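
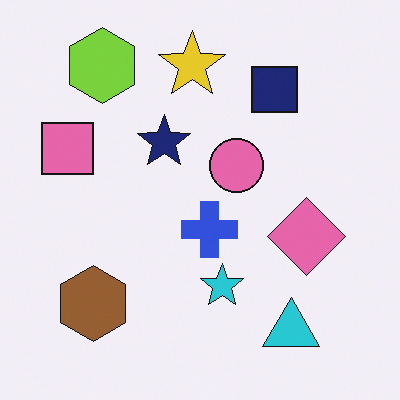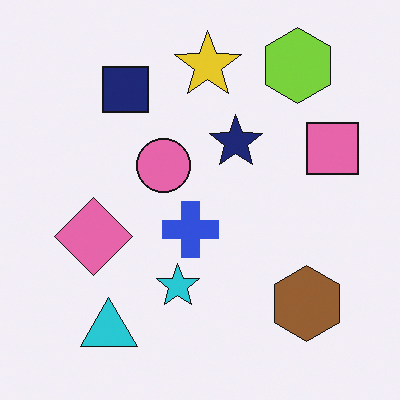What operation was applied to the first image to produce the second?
Flipped horizontally (left ↔ right).

The pink square is in the left of the first image and the right of the second — shapes on opposite sides of the vertical midline have swapped in a mirror flip.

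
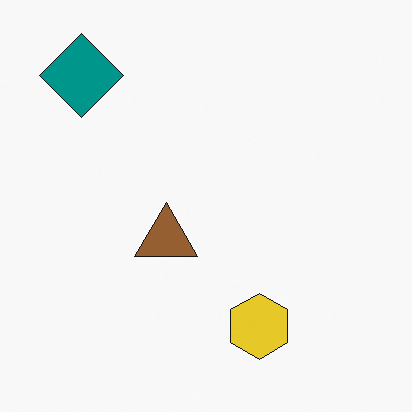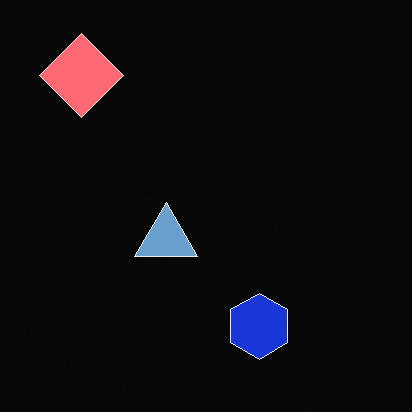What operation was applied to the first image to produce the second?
This is the original image color-inverted (negative).

The light background has become dark and every shape's color is its complement — a photographic negative.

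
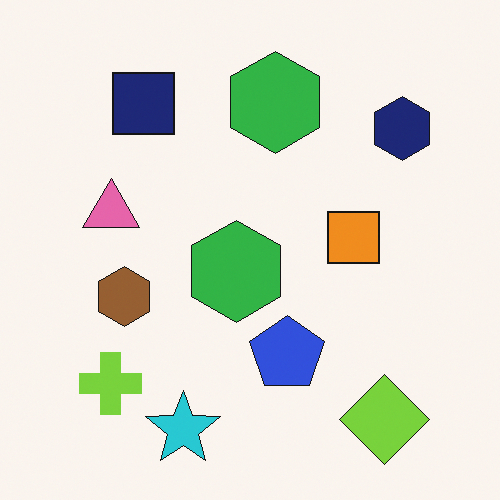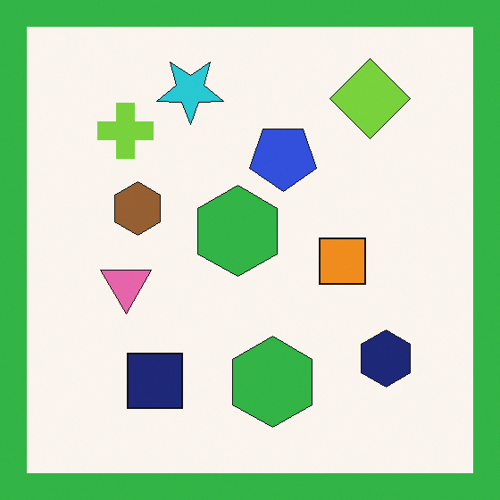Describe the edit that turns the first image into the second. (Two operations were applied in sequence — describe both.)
The transformation is: flipped vertically (top ↔ bottom), then framed with a green border.

The cyan star is in the bottom of the first image and the top of the second — shapes on opposite sides of the horizontal midline have swapped in a mirror flip. A solid green frame runs around the edge of the second image, with the content slightly shrunk inside it.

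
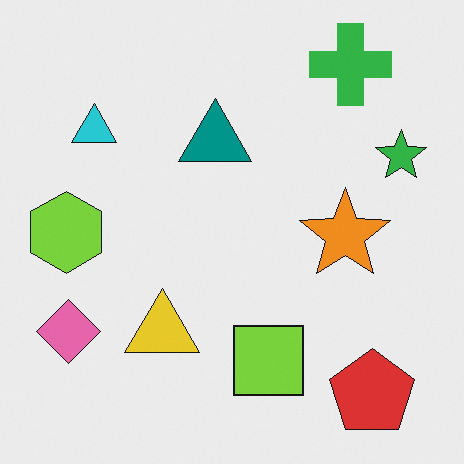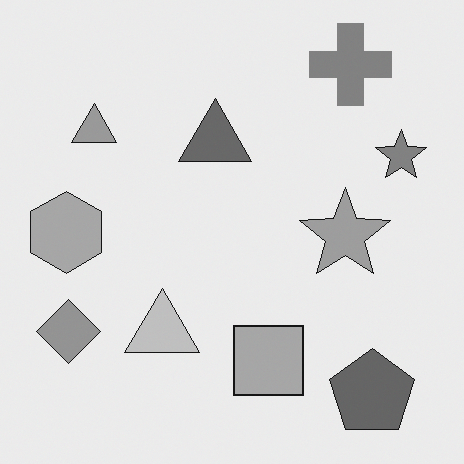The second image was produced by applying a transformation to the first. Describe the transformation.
It was converted to grayscale.

All color is removed — every shape is now a shade of grey.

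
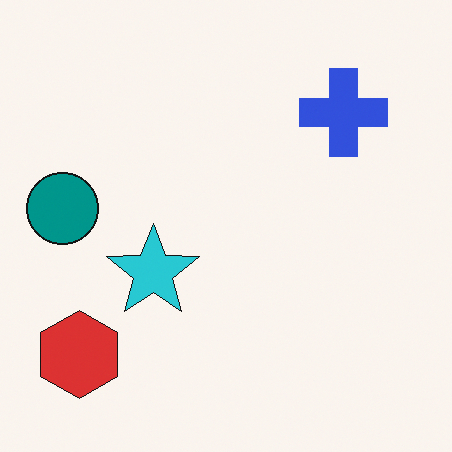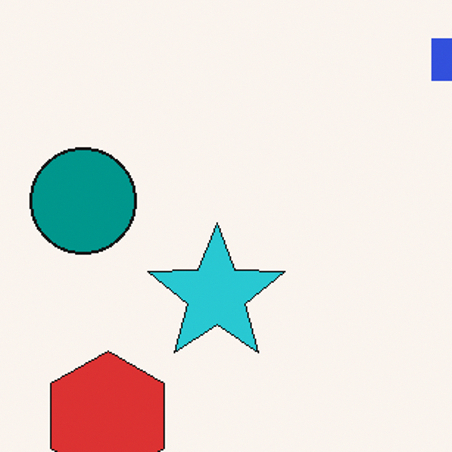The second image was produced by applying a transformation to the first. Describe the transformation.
Cropped slightly and scaled back up.

The visible shapes are larger and the field of view is narrower; shapes near the original edges may be partly or wholly outside the frame — a crop-and-rescale.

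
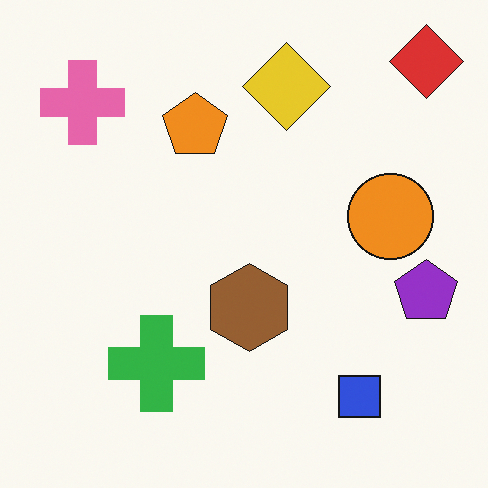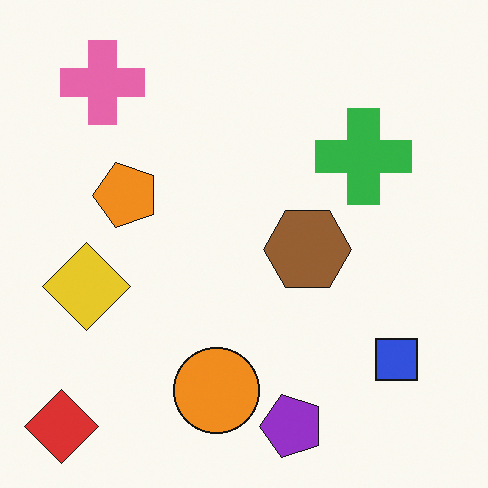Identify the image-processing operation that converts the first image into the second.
The transformation is: transposed (reflected across the top-left ↔ bottom-right diagonal).

Shapes have swapped their row and column positions — what was in the top-right is now in the bottom-left — a diagonal reflection.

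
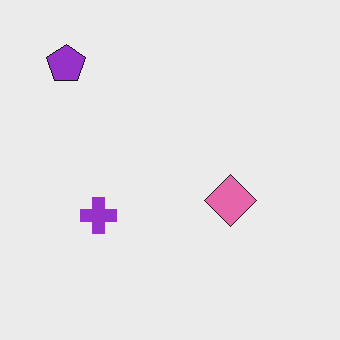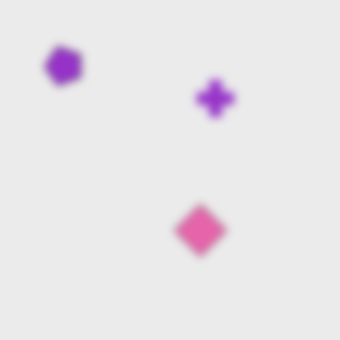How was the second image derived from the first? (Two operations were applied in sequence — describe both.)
The second image is the first transposed (reflected across the top-left ↔ bottom-right diagonal), then moderately blurred.

Shapes have swapped their row and column positions — what was in the top-right is now in the bottom-left — a diagonal reflection. Shape edges and outlines are uniformly softened across the whole image.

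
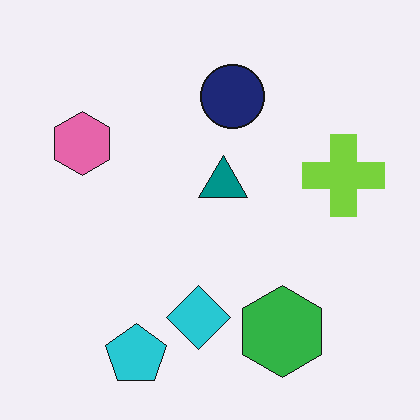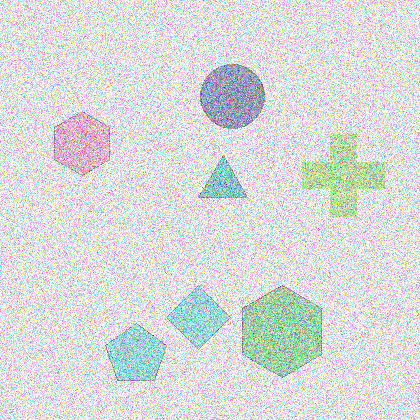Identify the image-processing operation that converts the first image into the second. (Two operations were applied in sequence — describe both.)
Given much lower contrast, then degraded with heavy additive noise.

Tones are pushed toward mid-grey across the whole image — a global contrast change. Random speckle covers the whole image, including the flat background.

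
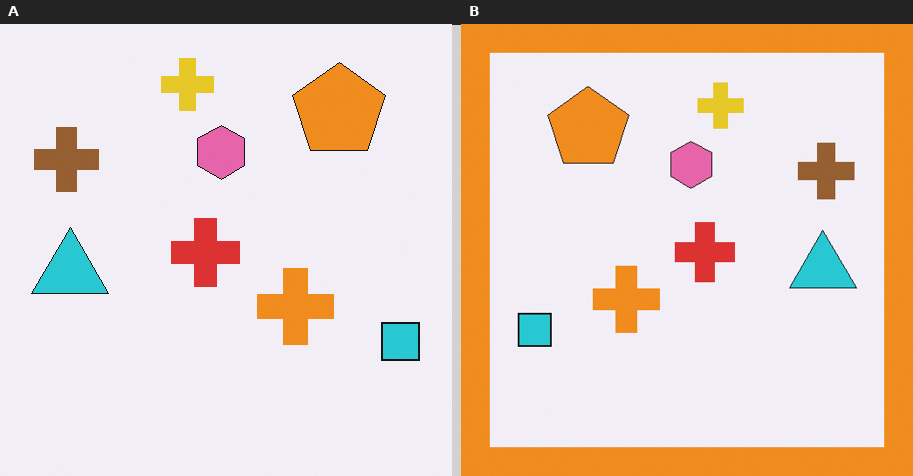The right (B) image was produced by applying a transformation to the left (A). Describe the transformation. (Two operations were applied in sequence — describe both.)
The right (B) image is the left (A) flipped horizontally (left ↔ right), then framed with a orange border.

The cyan square is in the bottom-right of the left (A) image and the bottom-left of the right (B) — shapes on opposite sides of the vertical midline have swapped in a mirror flip. A solid orange frame runs around the edge of the right (B) image, with the content slightly shrunk inside it.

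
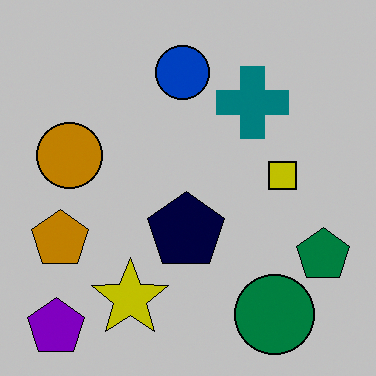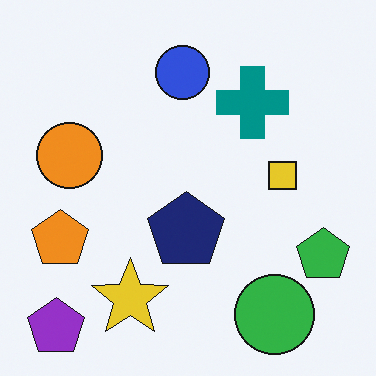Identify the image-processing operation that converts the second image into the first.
The image was aggressively posterized.

Each flat color has snapped to a coarser quantized level — most visibly, the near-white background has dropped to a flat grey.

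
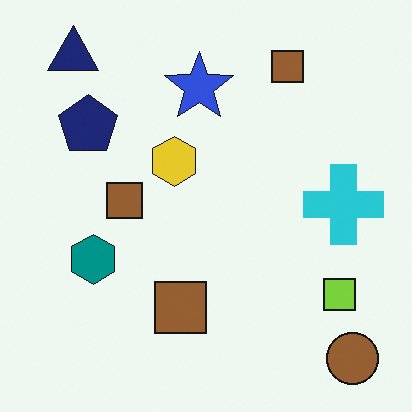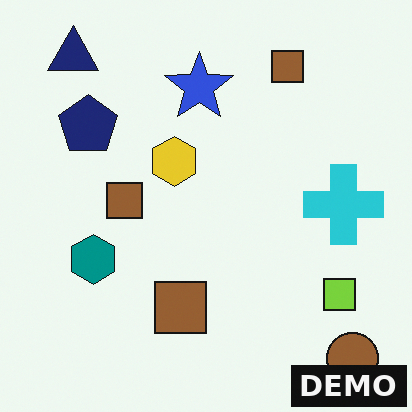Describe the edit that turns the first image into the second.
It was watermarked with the text "DEMO" in the lower-right corner.

A dark label reading "DEMO" appears in the lower-right corner.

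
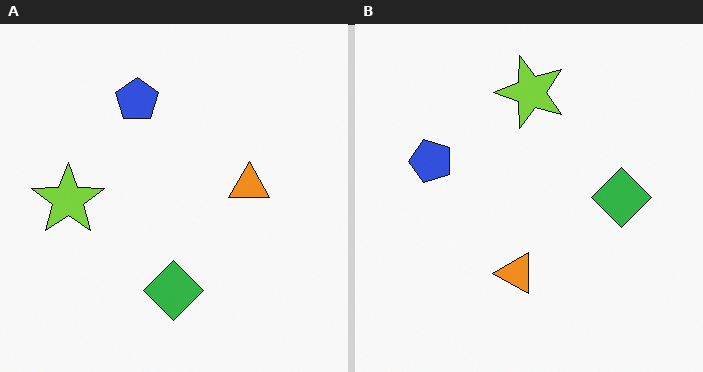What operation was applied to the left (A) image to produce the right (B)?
The image was transposed (reflected across the top-left ↔ bottom-right diagonal).

Shapes have swapped their row and column positions — what was in the top-right is now in the bottom-left — a diagonal reflection.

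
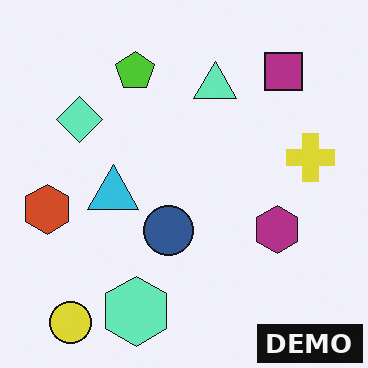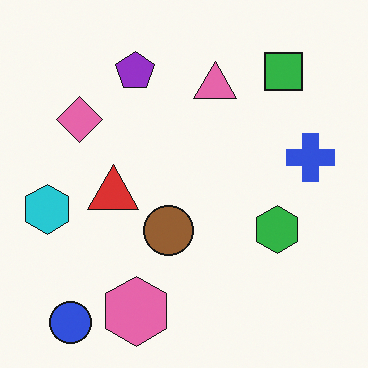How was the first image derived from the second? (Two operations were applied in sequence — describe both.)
The transformation is: hue-shifted through roughly half the color wheel, then watermarked with the text "DEMO" in the lower-right corner.

Every shape's color has rotated by the same amount around the hue wheel — a uniform hue shift. A dark label reading "DEMO" appears in the lower-right corner.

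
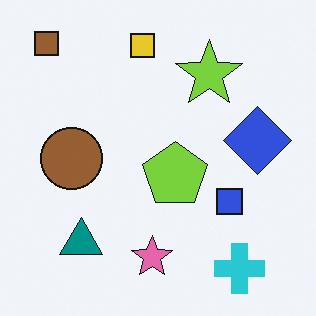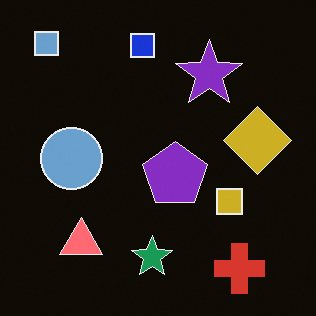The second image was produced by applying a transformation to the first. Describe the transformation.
This is the original image color-inverted (negative).

The light background has become dark and every shape's color is its complement — a photographic negative.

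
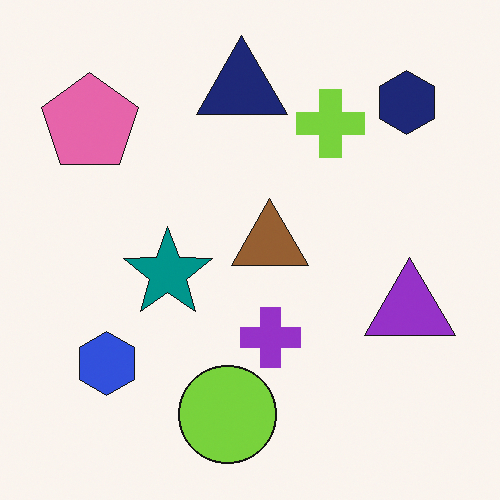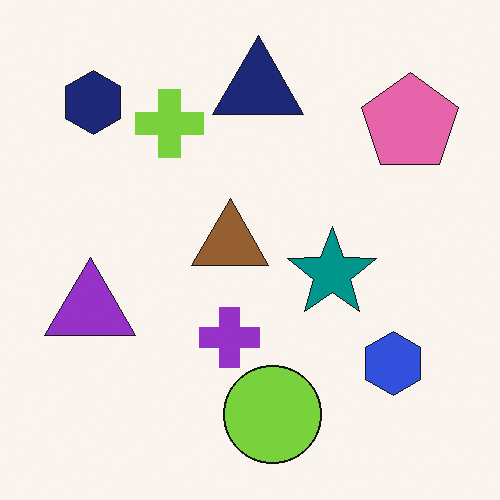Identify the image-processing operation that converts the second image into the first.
Flipped horizontally (left ↔ right).

The pink pentagon is in the top-right of the second image and the top-left of the first — shapes on opposite sides of the vertical midline have swapped in a mirror flip.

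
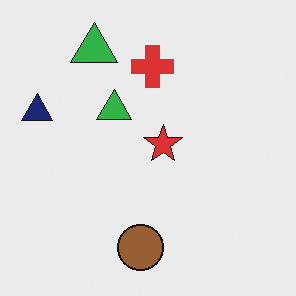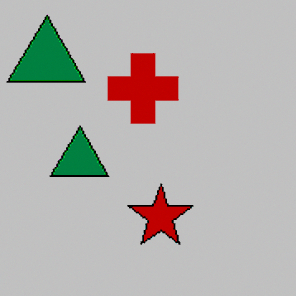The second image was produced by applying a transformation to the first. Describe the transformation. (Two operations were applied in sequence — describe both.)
The second image is the first cropped tightly and scaled back up, then heavily posterized to just a handful of flat colors.

The visible shapes are larger and the field of view is narrower; shapes near the original edges may be partly or wholly outside the frame — a crop-and-rescale. Each flat color has snapped to a coarser quantized level — most visibly, the near-white background has dropped to a flat grey.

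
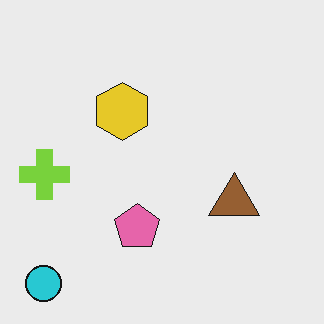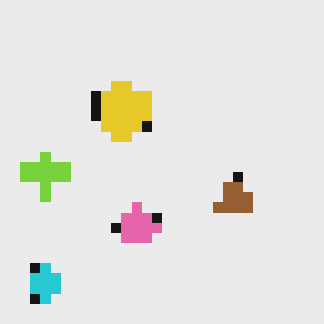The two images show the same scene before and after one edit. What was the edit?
It was coarsely pixelated.

Shapes are reduced to large square blocks; fine edges and outlines are lost — a downscale-then-upscale (mosaic) effect.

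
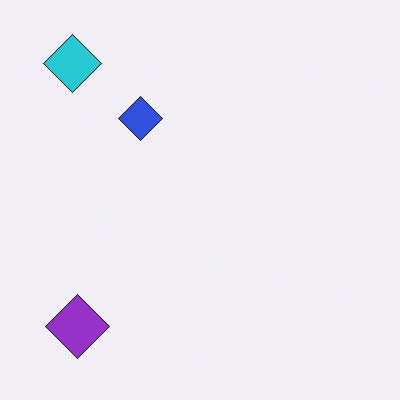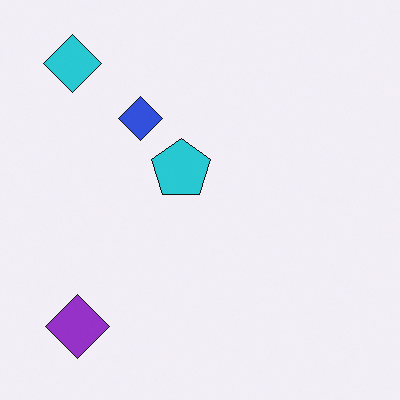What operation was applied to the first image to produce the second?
Overlaid with an additional cyan pentagon.

A cyan pentagon appears in the second image that is absent from the first.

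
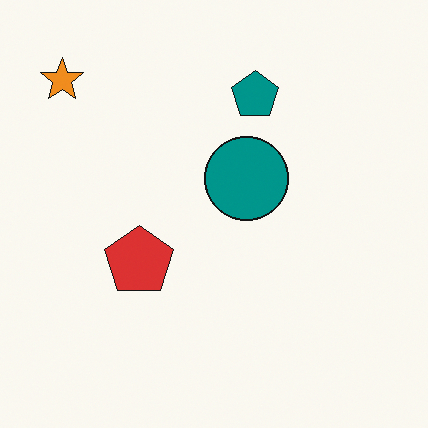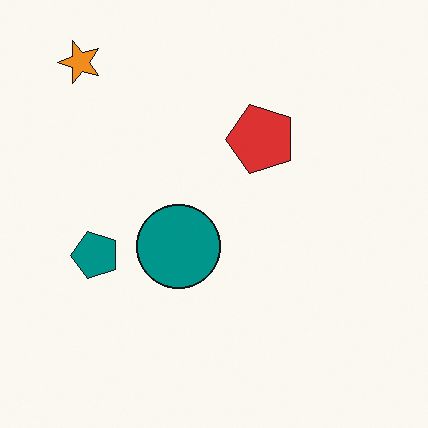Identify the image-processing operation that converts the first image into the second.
The second image is the first transposed (reflected across the top-left ↔ bottom-right diagonal).

Shapes have swapped their row and column positions — what was in the top-right is now in the bottom-left — a diagonal reflection.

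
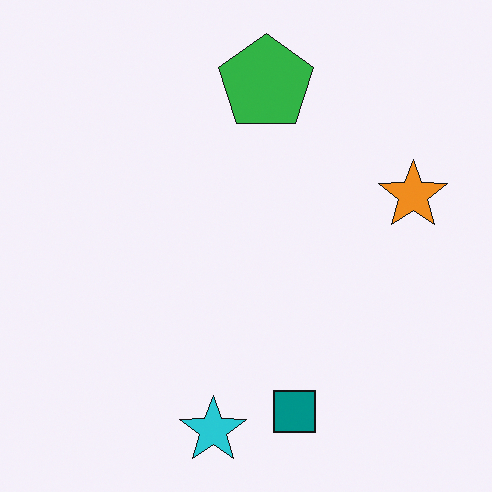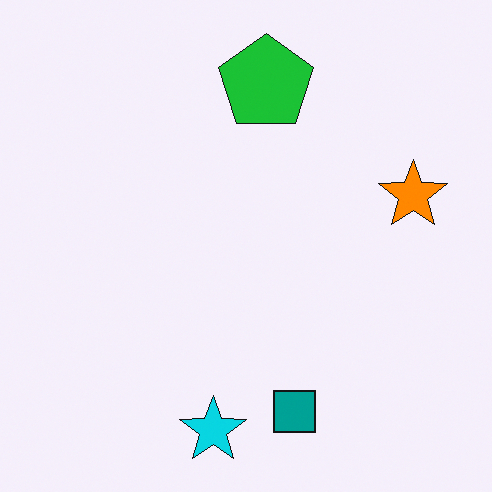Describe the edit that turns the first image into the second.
The second image is the first slightly oversaturated.

All colors are more vivid — a global saturation change.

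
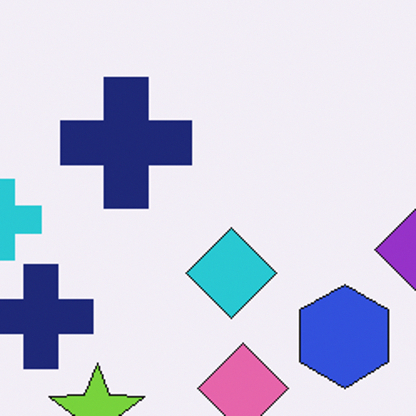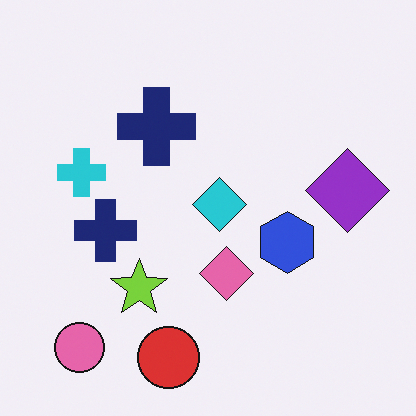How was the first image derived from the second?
It was cropped tightly and scaled back up.

The visible shapes are larger and the field of view is narrower; shapes near the original edges may be partly or wholly outside the frame — a crop-and-rescale.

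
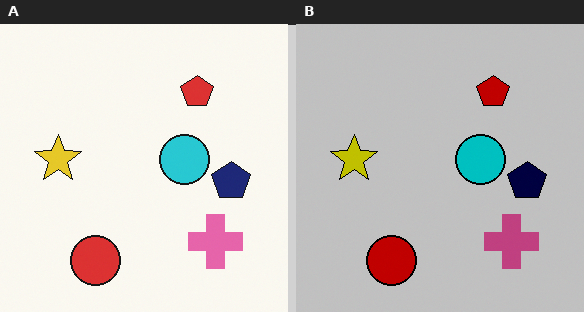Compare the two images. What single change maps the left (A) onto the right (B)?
Heavily posterized to just a handful of flat colors.

Each flat color has snapped to a coarser quantized level — most visibly, the near-white background has dropped to a flat grey.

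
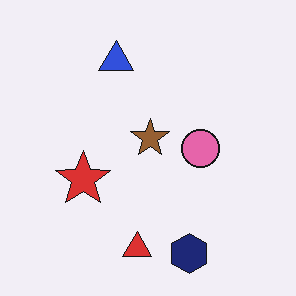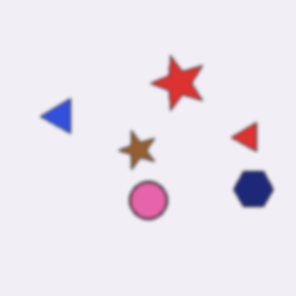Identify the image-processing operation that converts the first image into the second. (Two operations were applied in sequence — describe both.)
The second image is the first transposed (reflected across the top-left ↔ bottom-right diagonal), then slightly softened.

Shapes have swapped their row and column positions — what was in the top-right is now in the bottom-left — a diagonal reflection. Shape edges and outlines are uniformly softened across the whole image.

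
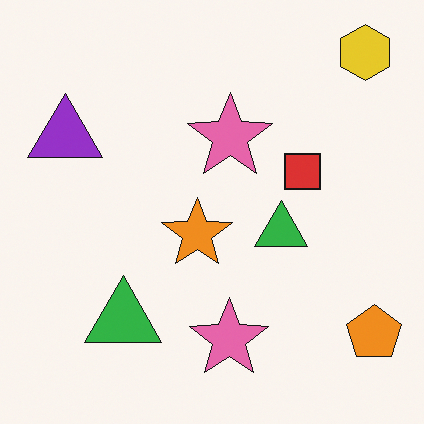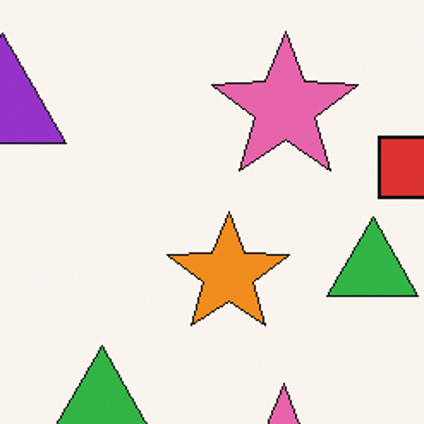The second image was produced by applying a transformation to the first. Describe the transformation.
This is the original image cropped to a noticeably smaller region and rescaled.

The visible shapes are larger and the field of view is narrower; shapes near the original edges may be partly or wholly outside the frame — a crop-and-rescale.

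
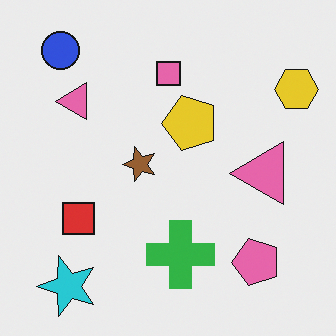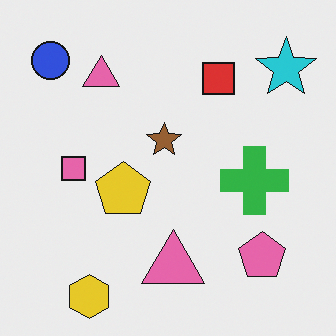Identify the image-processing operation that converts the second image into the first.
This is the original image transposed (reflected across the top-left ↔ bottom-right diagonal).

Shapes have swapped their row and column positions — what was in the top-right is now in the bottom-left — a diagonal reflection.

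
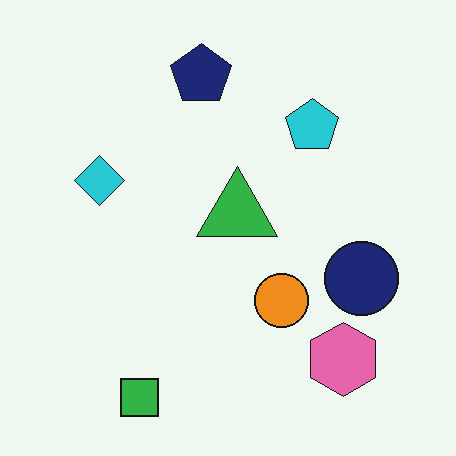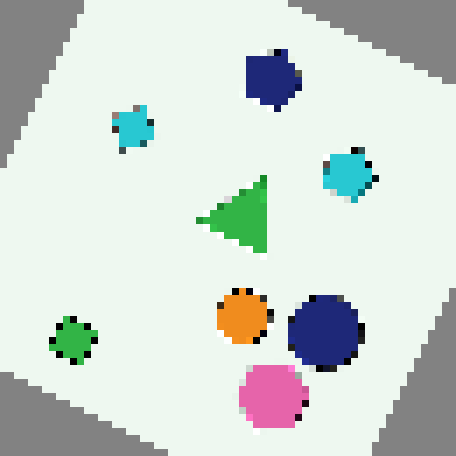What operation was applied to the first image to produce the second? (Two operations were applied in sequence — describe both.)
The transformation is: rotated clockwise by a clearly visible amount, then moderately pixelated.

Every shape is tilted by the same angle and the image corners show triangular fill wedges — a whole-image rotation by a non-right angle. Shapes are reduced to large square blocks; fine edges and outlines are lost — a downscale-then-upscale (mosaic) effect.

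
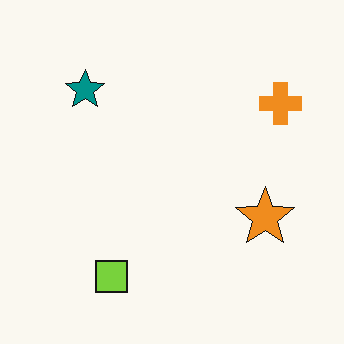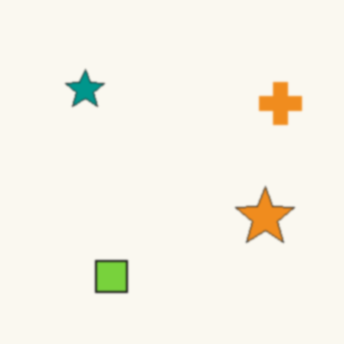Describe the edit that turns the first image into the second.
The image was slightly softened.

Shape edges and outlines are uniformly softened across the whole image.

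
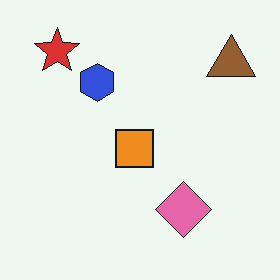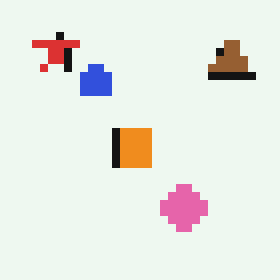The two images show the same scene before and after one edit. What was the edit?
The second image is the first moderately pixelated.

Shapes are reduced to large square blocks; fine edges and outlines are lost — a downscale-then-upscale (mosaic) effect.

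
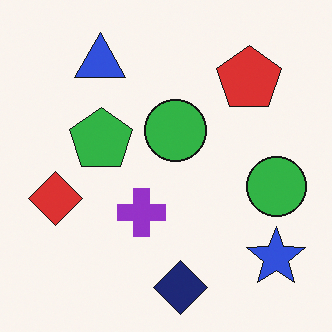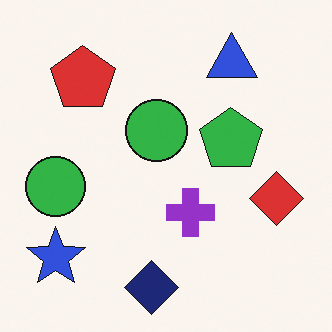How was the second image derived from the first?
The image was flipped horizontally (left ↔ right).

The red diamond is in the left of the first image and the right of the second — shapes on opposite sides of the vertical midline have swapped in a mirror flip.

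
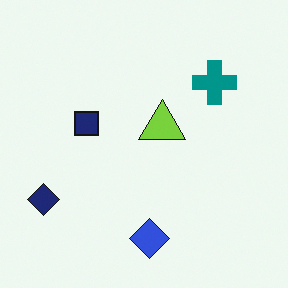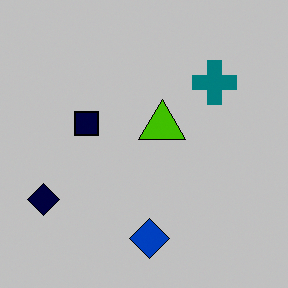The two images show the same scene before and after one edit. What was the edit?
Aggressively posterized.

Each flat color has snapped to a coarser quantized level — most visibly, the near-white background has dropped to a flat grey.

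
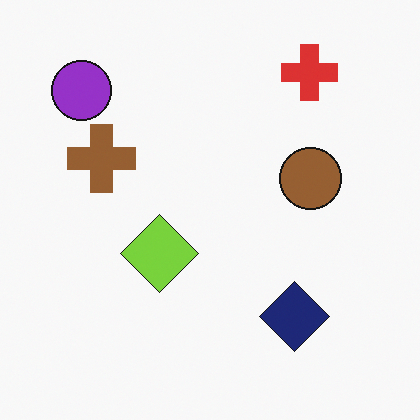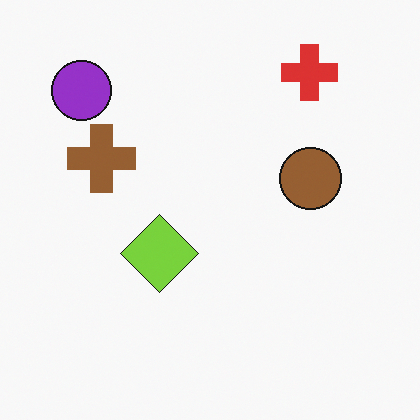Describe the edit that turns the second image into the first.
This is the original image overlaid with an additional navy diamond.

A navy diamond appears in the first image that is absent from the second.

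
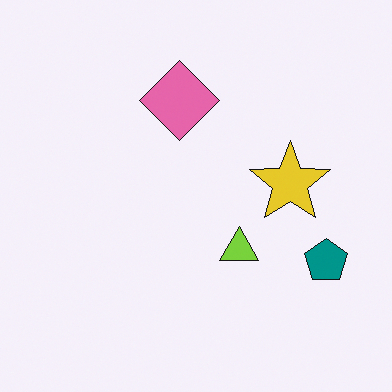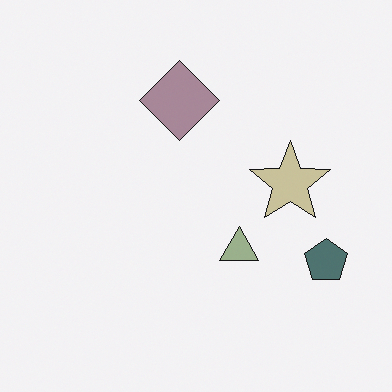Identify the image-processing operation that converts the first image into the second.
The transformation is: heavily desaturated.

All colors are more muted and greyish — a global saturation change.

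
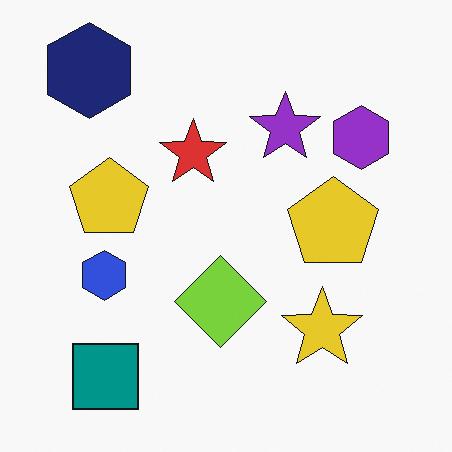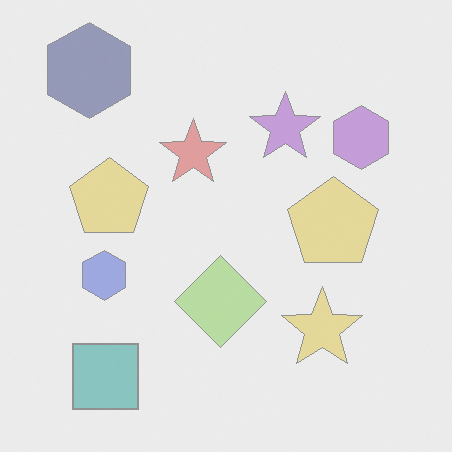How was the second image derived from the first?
The image was given much lower contrast.

Tones are pushed toward mid-grey across the whole image — a global contrast change.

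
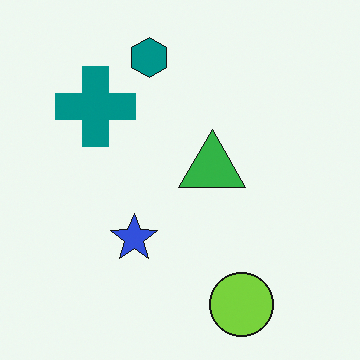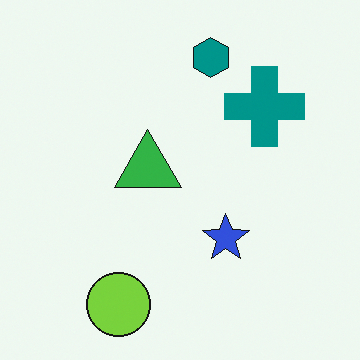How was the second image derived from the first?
The second image is the first flipped horizontally (left ↔ right).

The teal cross is in the top-left of the first image and the top-right of the second — shapes on opposite sides of the vertical midline have swapped in a mirror flip.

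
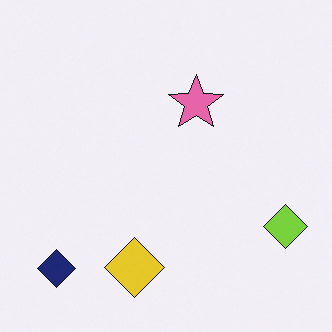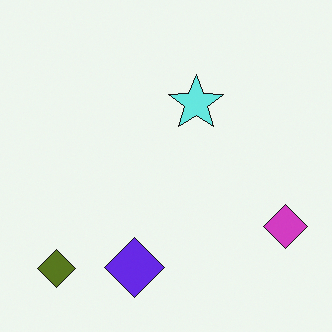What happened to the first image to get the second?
This is the original image hue-shifted by a large amount.

Every shape's color has rotated by the same amount around the hue wheel — a uniform hue shift.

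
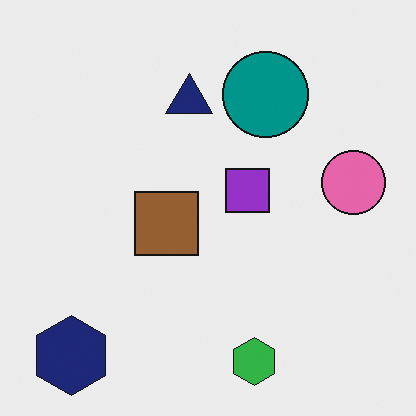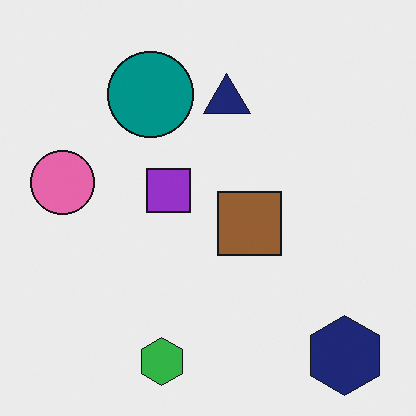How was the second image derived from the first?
The transformation is: flipped horizontally (left ↔ right).

The pink circle is in the right of the first image and the left of the second — shapes on opposite sides of the vertical midline have swapped in a mirror flip.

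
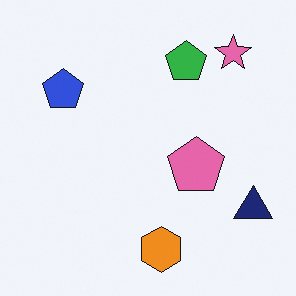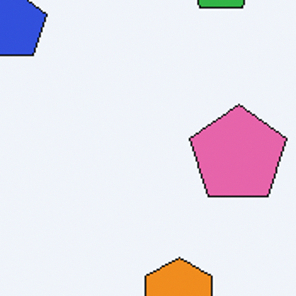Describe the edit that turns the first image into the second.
This is the original image cropped to a noticeably smaller region and rescaled.

The visible shapes are larger and the field of view is narrower; shapes near the original edges may be partly or wholly outside the frame — a crop-and-rescale.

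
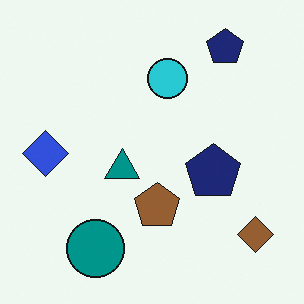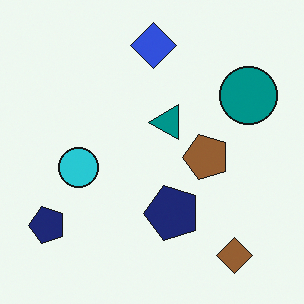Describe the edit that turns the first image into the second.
This is the original image transposed (reflected across the top-left ↔ bottom-right diagonal).

Shapes have swapped their row and column positions — what was in the top-right is now in the bottom-left — a diagonal reflection.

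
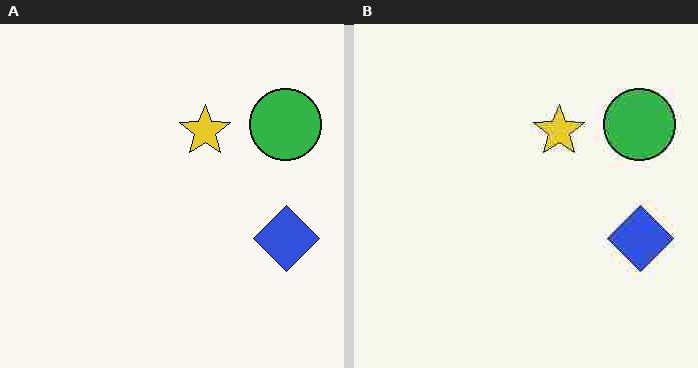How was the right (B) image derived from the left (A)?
The image was degraded with heavy JPEG compression.

Blocky 8×8 compression artifacts appear around shape edges and the flat background shows ringing — characteristic JPEG degradation.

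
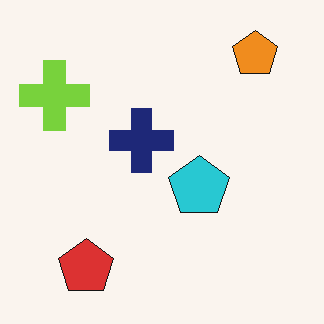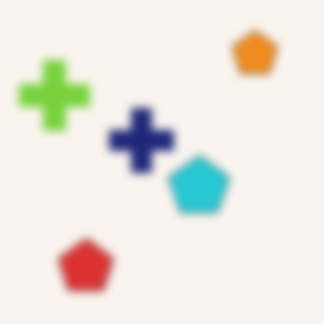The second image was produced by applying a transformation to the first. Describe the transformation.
This is the original image noticeably gaussian-blurred.

Shape edges and outlines are uniformly softened across the whole image.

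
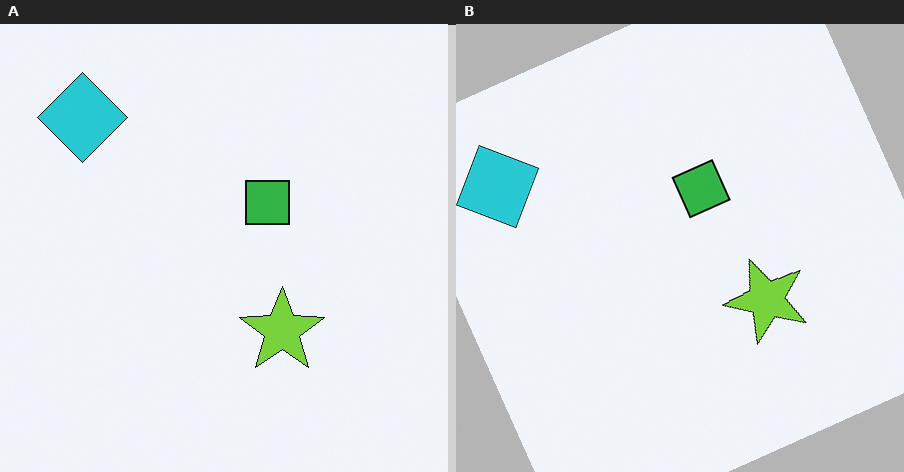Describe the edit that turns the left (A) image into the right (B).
The right (B) image is the left (A) rotated counter-clockwise by a clearly visible amount.

Every shape is tilted by the same angle and the image corners show triangular fill wedges — a whole-image rotation by a non-right angle.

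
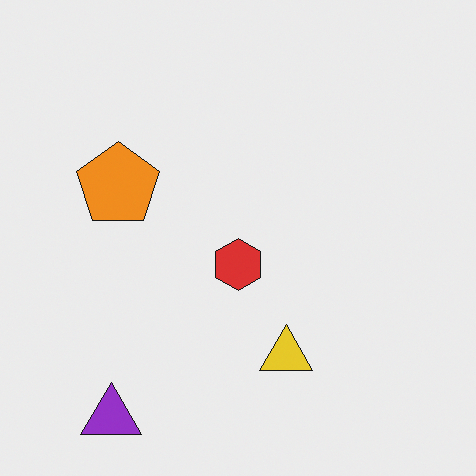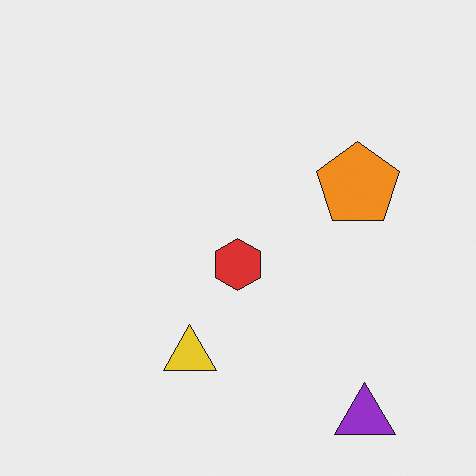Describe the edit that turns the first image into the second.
This is the original image flipped horizontally (left ↔ right).

The purple triangle is in the bottom-left of the first image and the bottom-right of the second — shapes on opposite sides of the vertical midline have swapped in a mirror flip.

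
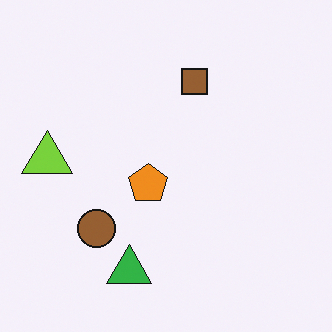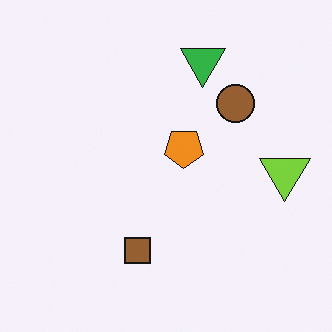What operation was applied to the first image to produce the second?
The transformation is: rotated 180°.

The lime triangle sits in the left of the first image and the right of the second — consistent with a whole-image 180° rotation.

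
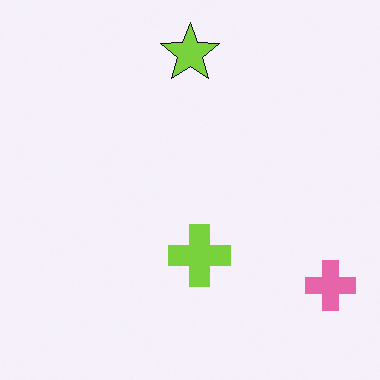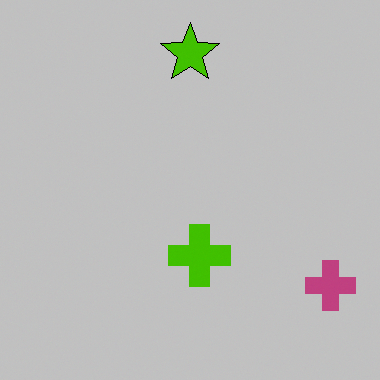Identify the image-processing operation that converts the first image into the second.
The transformation is: aggressively posterized.

Each flat color has snapped to a coarser quantized level — most visibly, the near-white background has dropped to a flat grey.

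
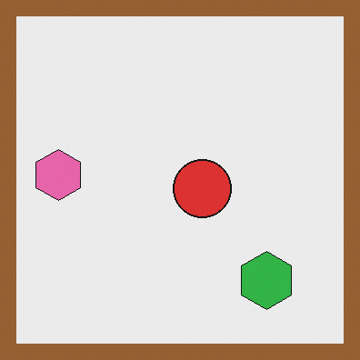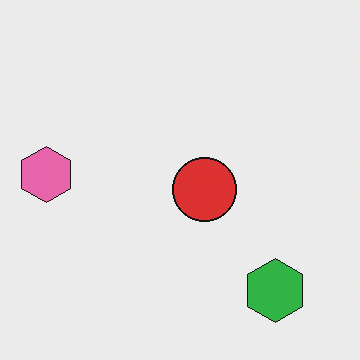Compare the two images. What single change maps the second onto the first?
The transformation is: framed with a brown border.

A solid brown frame runs around the edge of the first image, with the content slightly shrunk inside it.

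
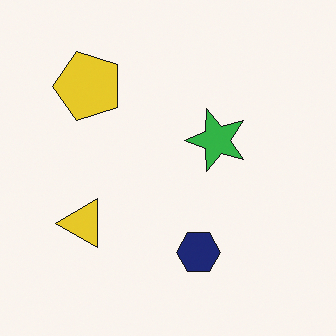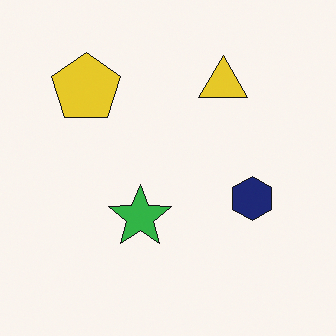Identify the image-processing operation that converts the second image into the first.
The first image is the second transposed (reflected across the top-left ↔ bottom-right diagonal).

Shapes have swapped their row and column positions — what was in the top-right is now in the bottom-left — a diagonal reflection.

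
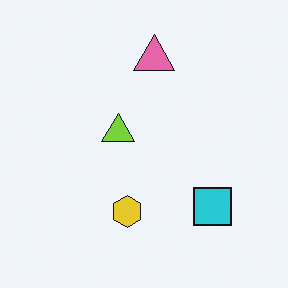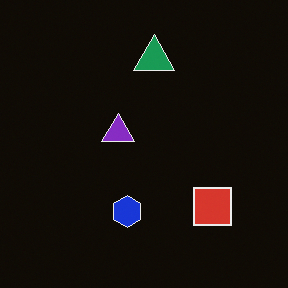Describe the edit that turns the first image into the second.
The transformation is: color-inverted (negative).

The light background has become dark and every shape's color is its complement — a photographic negative.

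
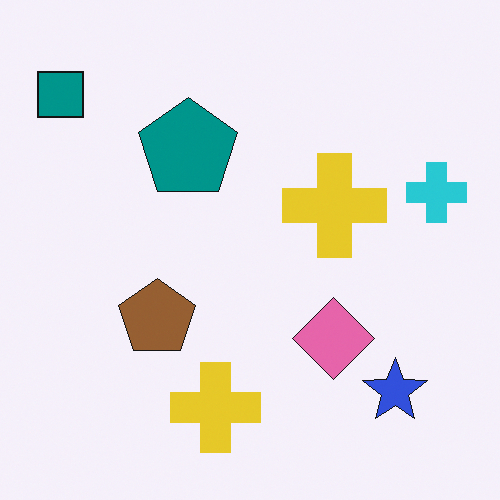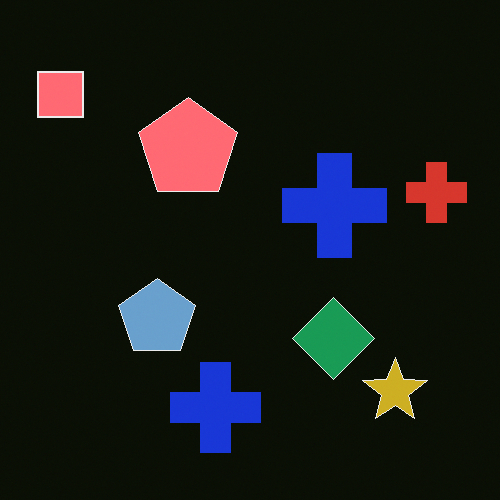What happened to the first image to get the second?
This is the original image color-inverted (negative).

The light background has become dark and every shape's color is its complement — a photographic negative.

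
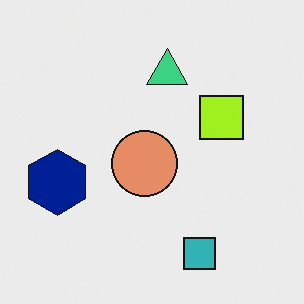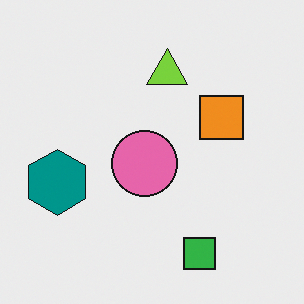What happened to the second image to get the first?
Hue-shifted by a small amount.

Every shape's color has rotated by the same amount around the hue wheel — a uniform hue shift.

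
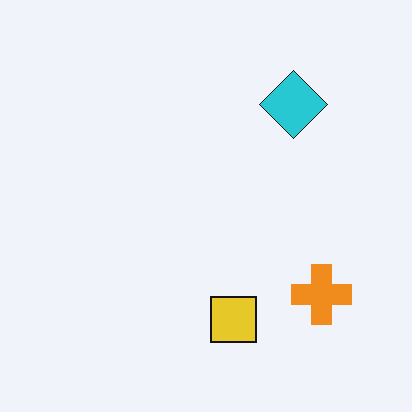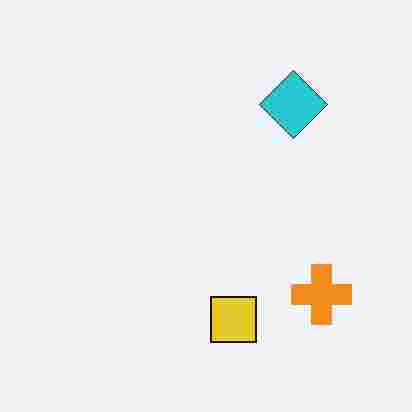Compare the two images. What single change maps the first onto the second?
The transformation is: heavily JPEG-compressed with obvious blocking artifacts.

Blocky 8×8 compression artifacts appear around shape edges and the flat background shows ringing — characteristic JPEG degradation.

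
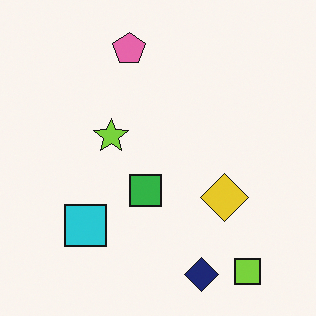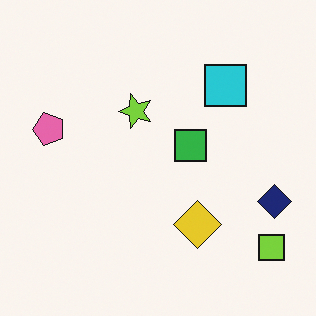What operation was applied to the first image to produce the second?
This is the original image transposed (reflected across the top-left ↔ bottom-right diagonal).

Shapes have swapped their row and column positions — what was in the top-right is now in the bottom-left — a diagonal reflection.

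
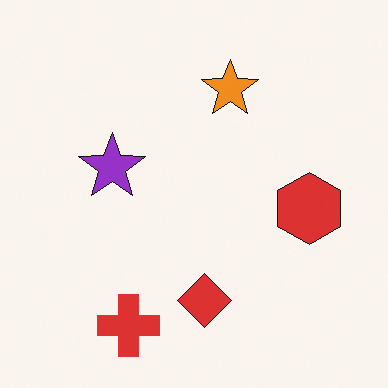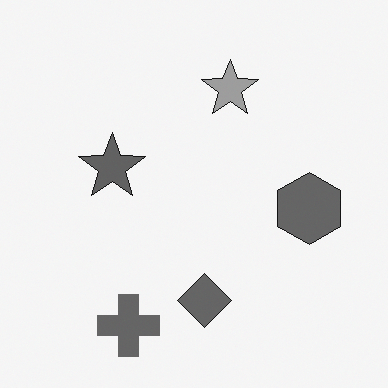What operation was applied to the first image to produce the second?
Converted to grayscale.

All color is removed — every shape is now a shade of grey.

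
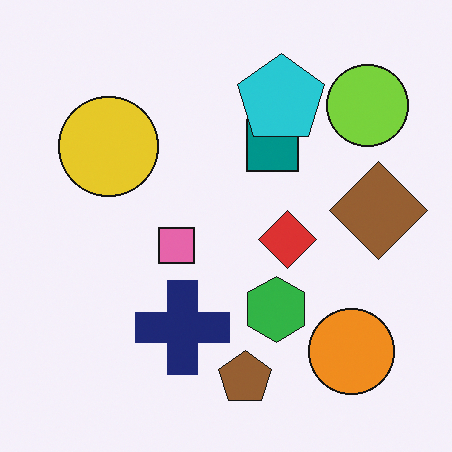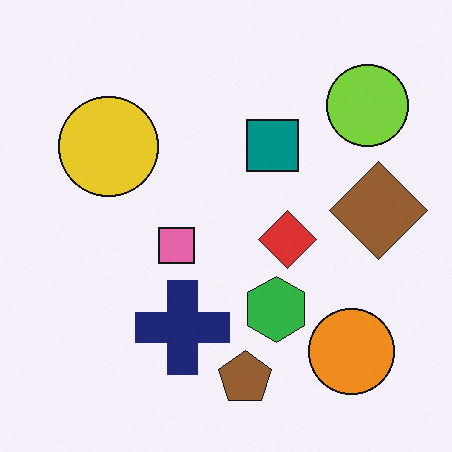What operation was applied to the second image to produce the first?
It was overlaid with an additional cyan pentagon.

A cyan pentagon appears in the first image that is absent from the second.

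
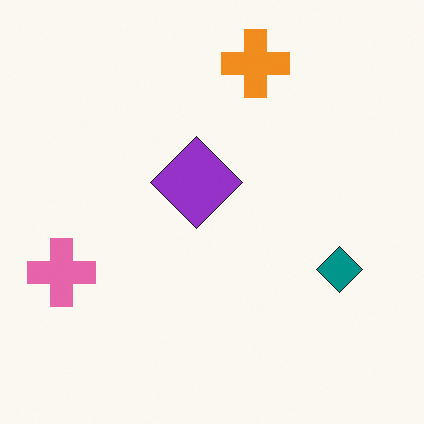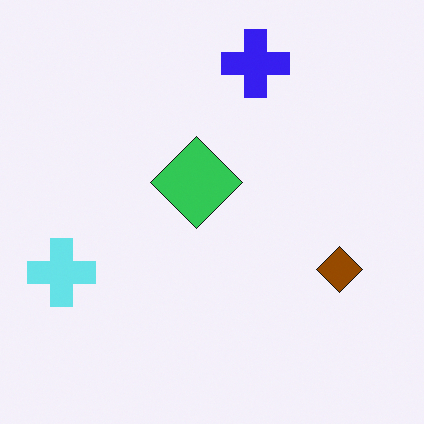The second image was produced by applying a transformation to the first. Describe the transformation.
The image was hue-shifted by a large amount.

Every shape's color has rotated by the same amount around the hue wheel — a uniform hue shift.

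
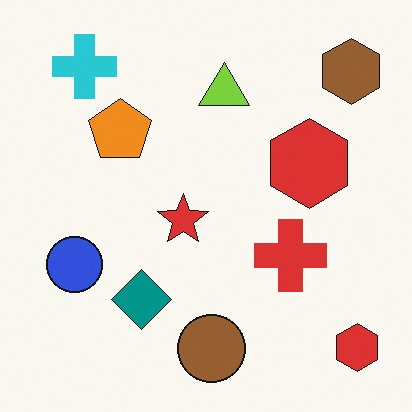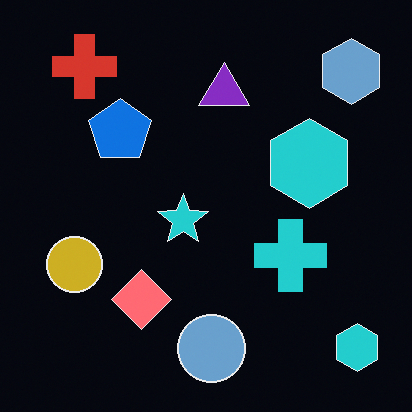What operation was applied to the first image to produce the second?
This is the original image color-inverted (negative).

The light background has become dark and every shape's color is its complement — a photographic negative.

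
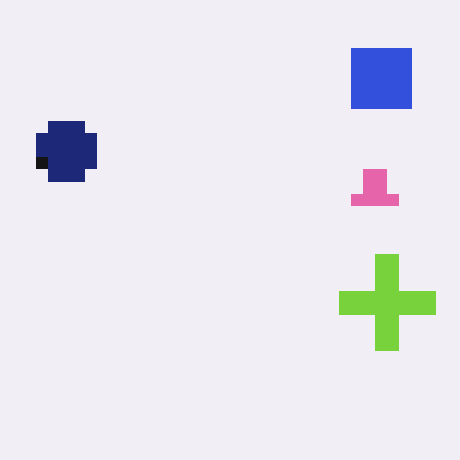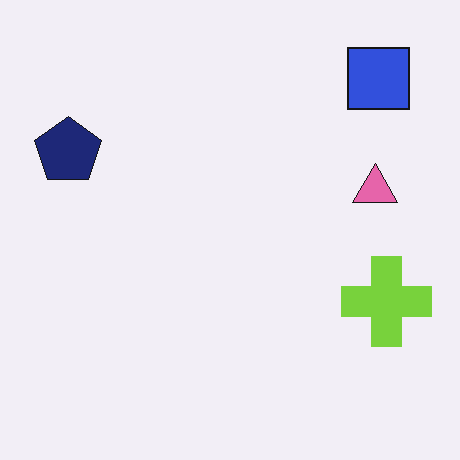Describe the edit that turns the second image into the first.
It was coarsely pixelated.

Shapes are reduced to large square blocks; fine edges and outlines are lost — a downscale-then-upscale (mosaic) effect.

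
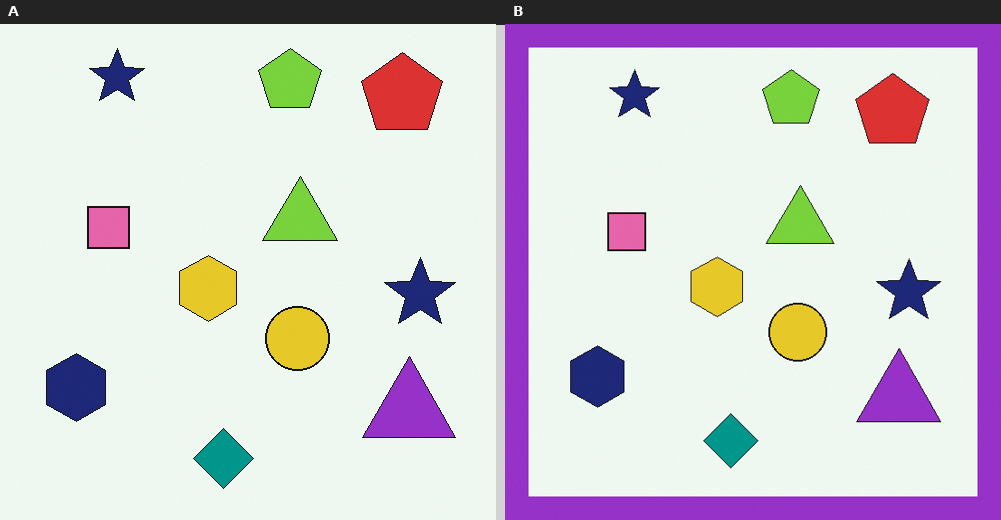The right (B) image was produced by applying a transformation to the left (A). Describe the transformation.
It was framed with a purple border.

A solid purple frame runs around the edge of the right (B) image, with the content slightly shrunk inside it.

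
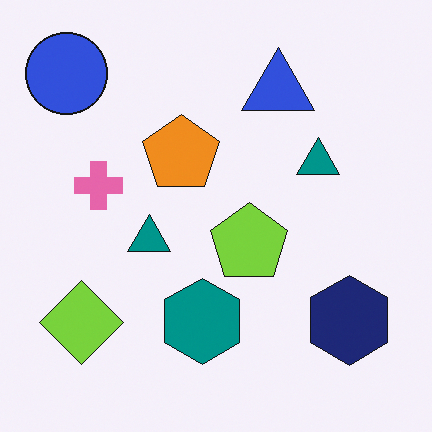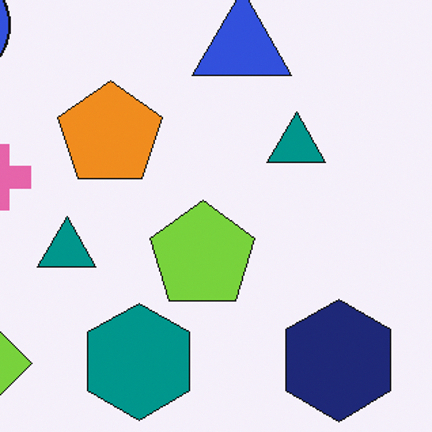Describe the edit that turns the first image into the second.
The transformation is: cropped slightly and scaled back up.

The visible shapes are larger and the field of view is narrower; shapes near the original edges may be partly or wholly outside the frame — a crop-and-rescale.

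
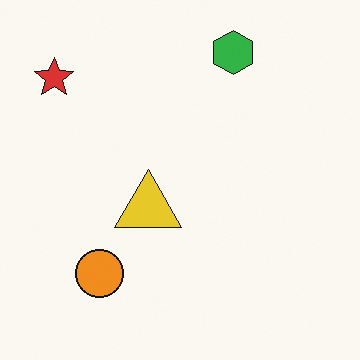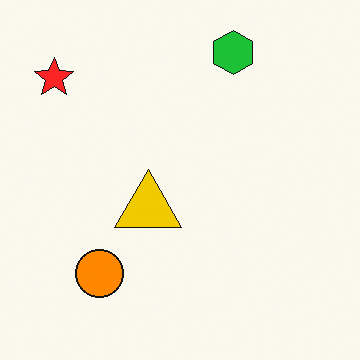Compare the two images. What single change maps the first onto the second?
The image was slightly oversaturated.

All colors are more vivid — a global saturation change.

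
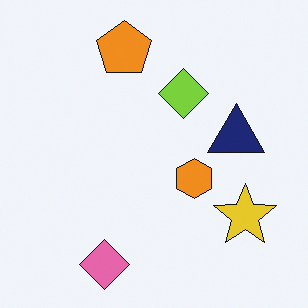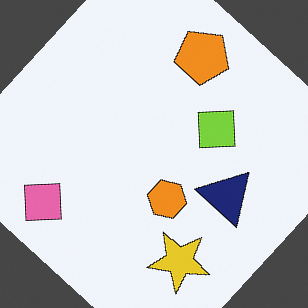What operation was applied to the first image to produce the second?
This is the original image rotated clockwise by a large amount — several tens of degrees.

Every shape is tilted by the same angle and the image corners show triangular fill wedges — a whole-image rotation by a non-right angle.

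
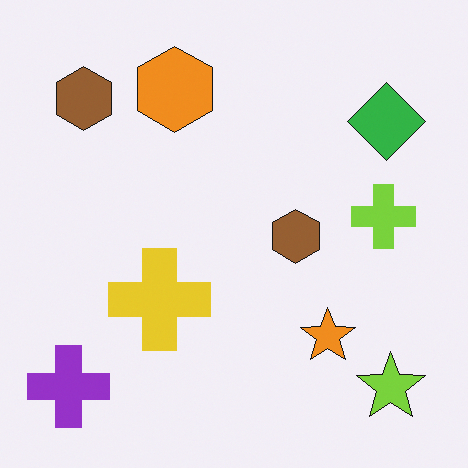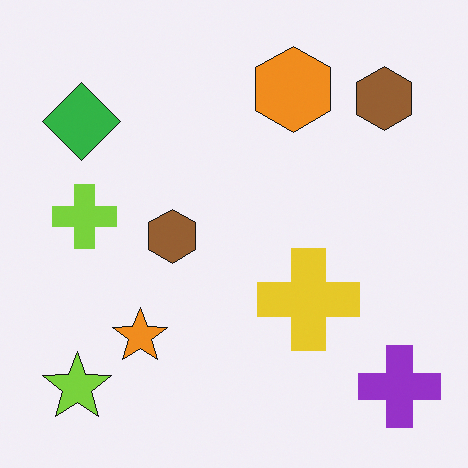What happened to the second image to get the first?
It was flipped horizontally (left ↔ right).

The purple cross is in the bottom-right of the second image and the bottom-left of the first — shapes on opposite sides of the vertical midline have swapped in a mirror flip.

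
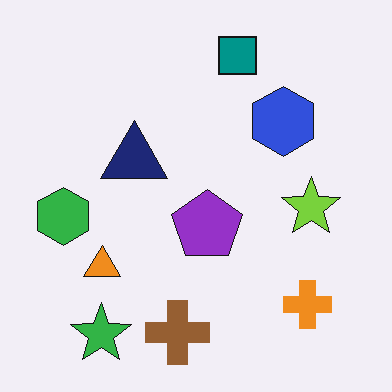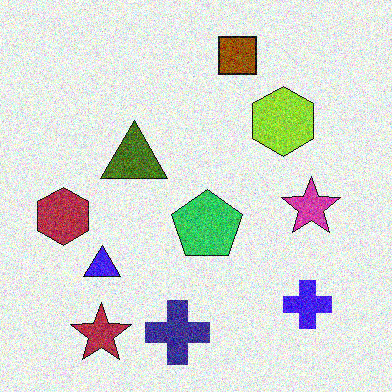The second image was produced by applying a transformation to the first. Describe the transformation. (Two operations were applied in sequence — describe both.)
This is the original image hue-shifted through roughly half the color wheel, then degraded with strong gaussian noise.

Every shape's color has rotated by the same amount around the hue wheel — a uniform hue shift. Random speckle covers the whole image, including the flat background.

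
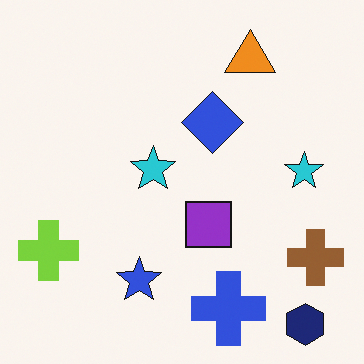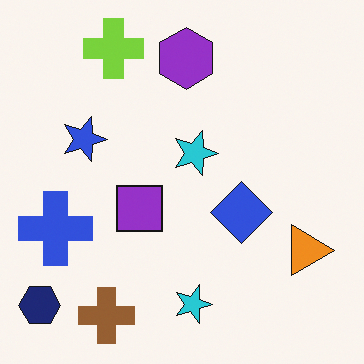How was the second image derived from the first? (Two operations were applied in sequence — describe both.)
The second image is the first rotated 90° clockwise, then overlaid with an additional purple hexagon.

The navy hexagon sits in the bottom-right of the first image and the bottom-left of the second — consistent with a whole-image 90° clockwise rotation. A purple hexagon appears in the second image that is absent from the first.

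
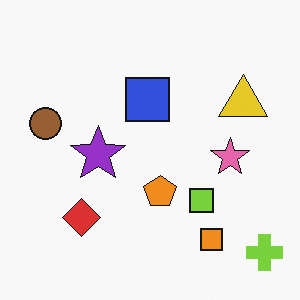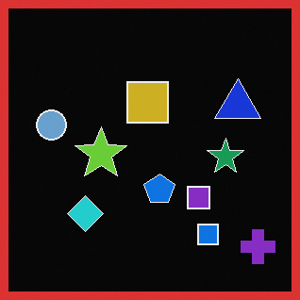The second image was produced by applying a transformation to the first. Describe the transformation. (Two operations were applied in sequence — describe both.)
The second image is the first color-inverted (negative), then framed with a red border.

The light background has become dark and every shape's color is its complement — a photographic negative. A solid red frame runs around the edge of the second image, with the content slightly shrunk inside it.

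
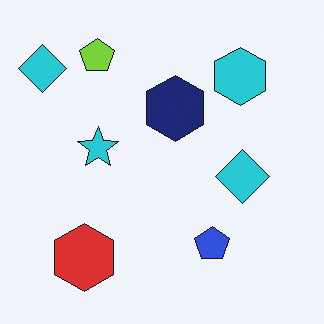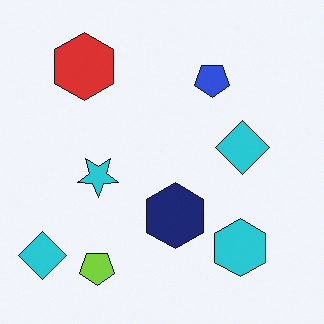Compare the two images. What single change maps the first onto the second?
The second image is the first flipped vertically (top ↔ bottom).

The lime pentagon is in the top-left of the first image and the bottom-left of the second — shapes on opposite sides of the horizontal midline have swapped in a mirror flip.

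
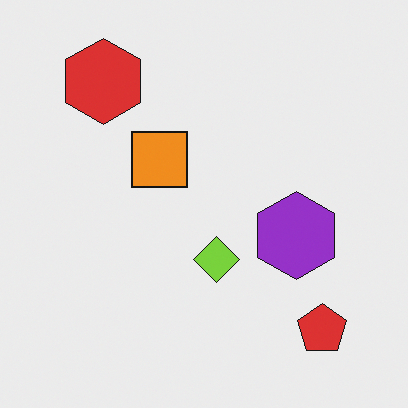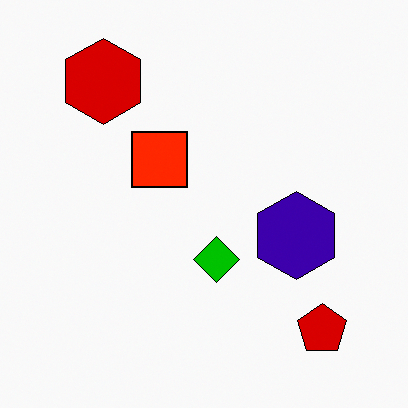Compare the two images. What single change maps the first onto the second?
The transformation is: given much higher contrast.

Tones are pushed away from mid-grey across the whole image — a global contrast change.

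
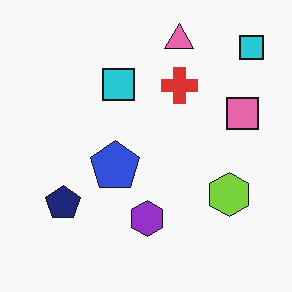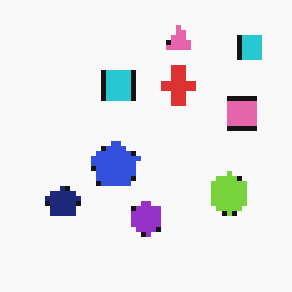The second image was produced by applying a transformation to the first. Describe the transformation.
The transformation is: lightly pixelated (a mild mosaic effect).

Shapes are reduced to large square blocks; fine edges and outlines are lost — a downscale-then-upscale (mosaic) effect.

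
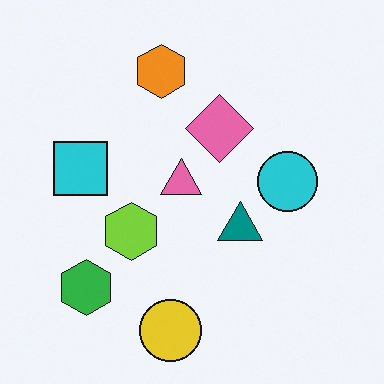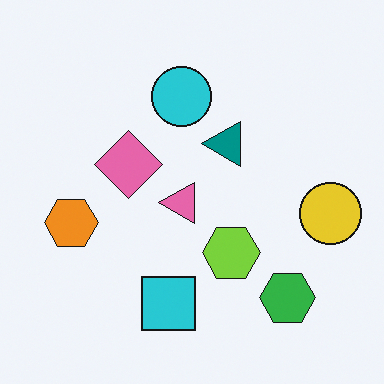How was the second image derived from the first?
It was rotated 90° counter-clockwise.

The green hexagon sits in the bottom-left of the first image and the bottom-right of the second — consistent with a whole-image 90° counter-clockwise rotation.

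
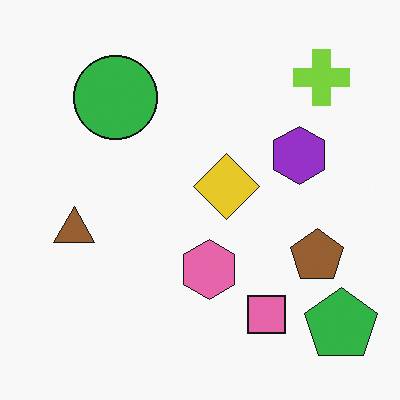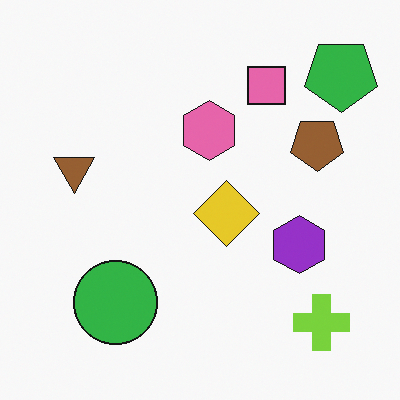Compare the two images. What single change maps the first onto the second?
The second image is the first flipped vertically (top ↔ bottom).

The green pentagon is in the bottom-right of the first image and the top-right of the second — shapes on opposite sides of the horizontal midline have swapped in a mirror flip.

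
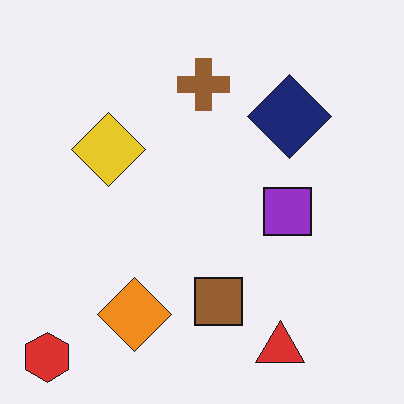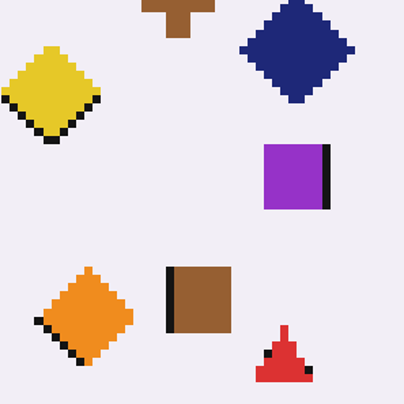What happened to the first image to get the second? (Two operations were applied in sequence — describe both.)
It was pixelated into visible square blocks, then cropped to a modestly smaller region and rescaled.

Shapes are reduced to large square blocks; fine edges and outlines are lost — a downscale-then-upscale (mosaic) effect. The visible shapes are larger and the field of view is narrower; shapes near the original edges may be partly or wholly outside the frame — a crop-and-rescale.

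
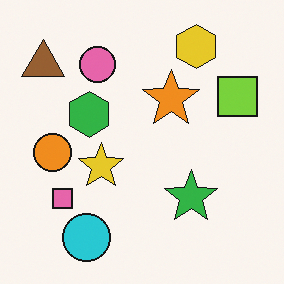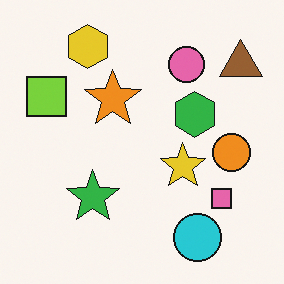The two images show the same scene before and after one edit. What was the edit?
The image was flipped horizontally (left ↔ right).

The brown triangle is in the top-left of the first image and the top-right of the second — shapes on opposite sides of the vertical midline have swapped in a mirror flip.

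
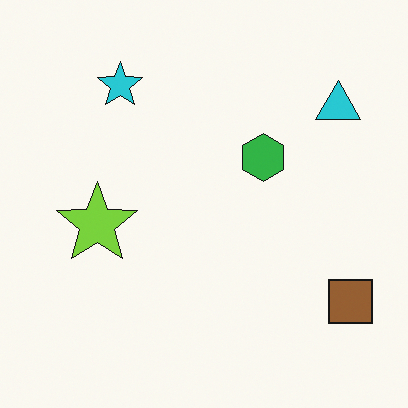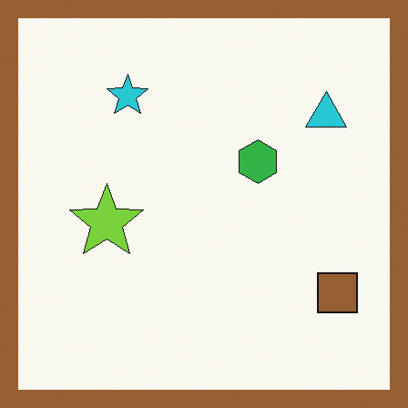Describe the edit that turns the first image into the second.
This is the original image framed with a brown border.

A solid brown frame runs around the edge of the second image, with the content slightly shrunk inside it.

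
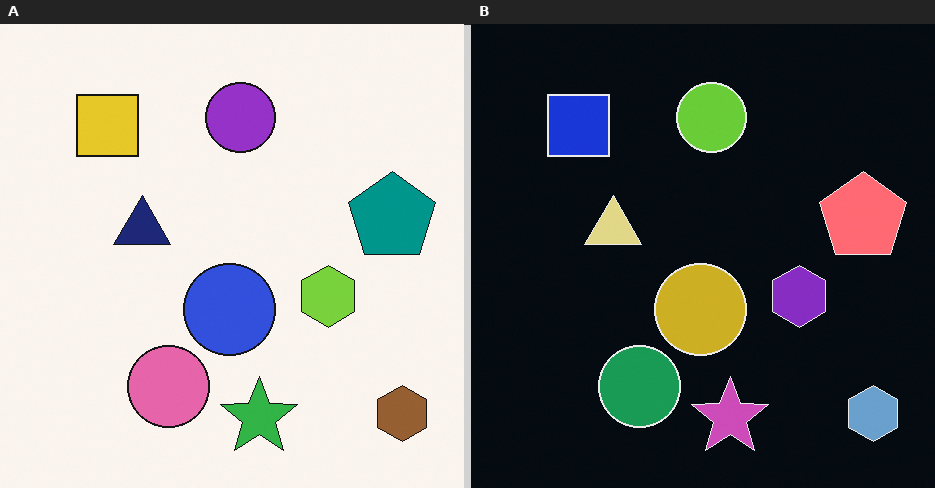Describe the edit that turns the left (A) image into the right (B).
The image was color-inverted (negative).

The light background has become dark and every shape's color is its complement — a photographic negative.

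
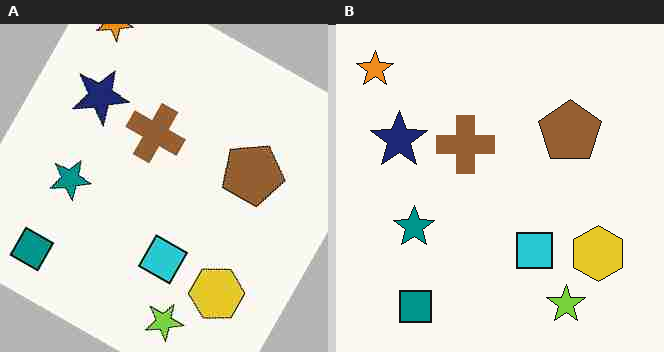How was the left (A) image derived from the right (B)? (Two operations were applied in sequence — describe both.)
The transformation is: rotated clockwise by a clearly visible amount, then heavily JPEG-compressed with obvious blocking artifacts.

Every shape is tilted by the same angle and the image corners show triangular fill wedges — a whole-image rotation by a non-right angle. Blocky 8×8 compression artifacts appear around shape edges and the flat background shows ringing — characteristic JPEG degradation.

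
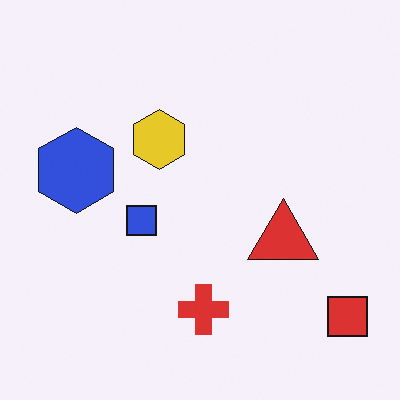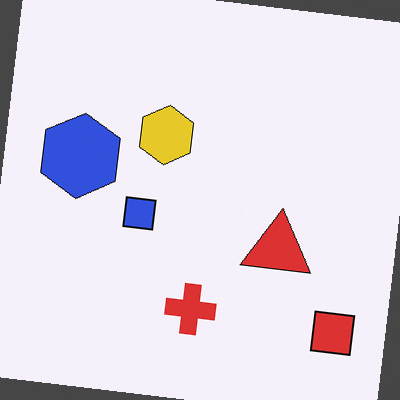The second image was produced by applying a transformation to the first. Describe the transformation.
The transformation is: rotated clockwise by a few degrees.

Every shape is tilted by the same angle and the image corners show triangular fill wedges — a whole-image rotation by a non-right angle.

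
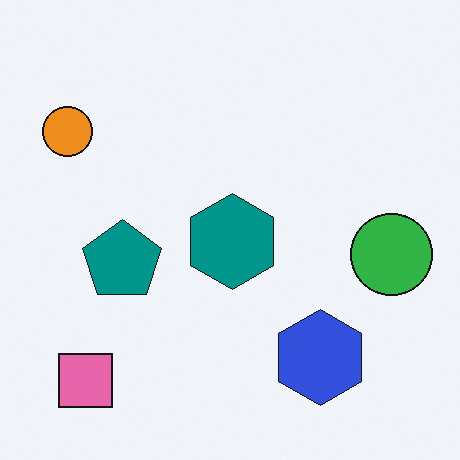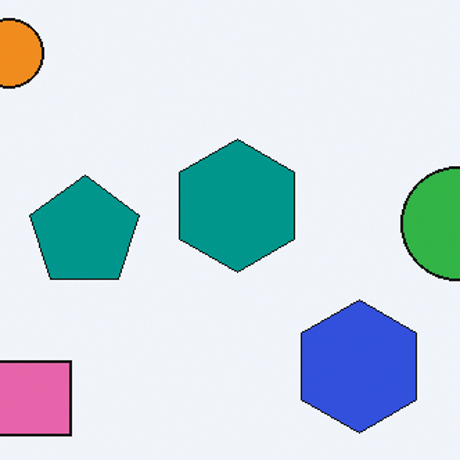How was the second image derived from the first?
It was cropped slightly and scaled back up.

The visible shapes are larger and the field of view is narrower; shapes near the original edges may be partly or wholly outside the frame — a crop-and-rescale.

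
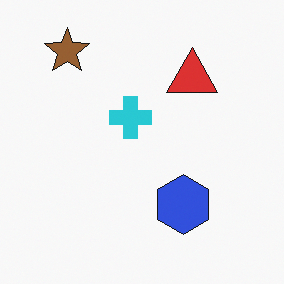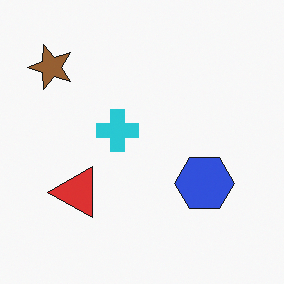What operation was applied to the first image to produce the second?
This is the original image transposed (reflected across the top-left ↔ bottom-right diagonal).

Shapes have swapped their row and column positions — what was in the top-right is now in the bottom-left — a diagonal reflection.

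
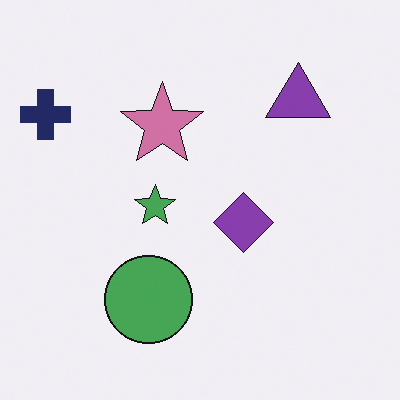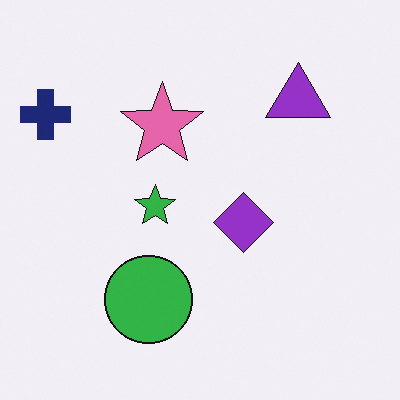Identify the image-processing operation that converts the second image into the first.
The transformation is: slightly desaturated.

All colors are more muted and greyish — a global saturation change.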